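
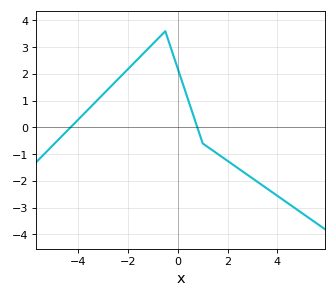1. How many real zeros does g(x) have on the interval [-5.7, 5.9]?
2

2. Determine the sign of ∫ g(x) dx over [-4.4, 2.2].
positive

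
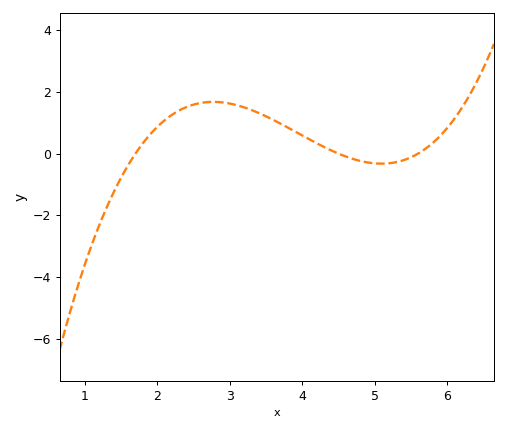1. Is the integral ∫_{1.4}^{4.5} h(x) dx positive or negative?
positive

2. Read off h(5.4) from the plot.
-0.2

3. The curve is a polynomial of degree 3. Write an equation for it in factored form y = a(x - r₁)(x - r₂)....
y = 0.32(x - 1.7)(x - 4.5)(x - 5.6)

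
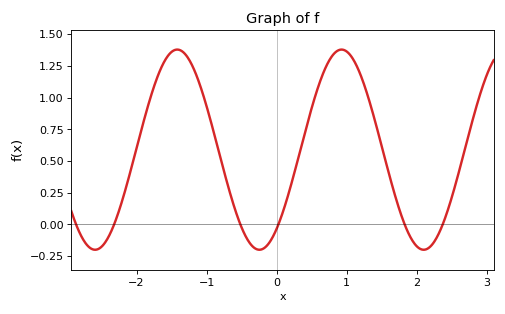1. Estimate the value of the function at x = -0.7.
0.314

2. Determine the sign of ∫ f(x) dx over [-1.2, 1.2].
positive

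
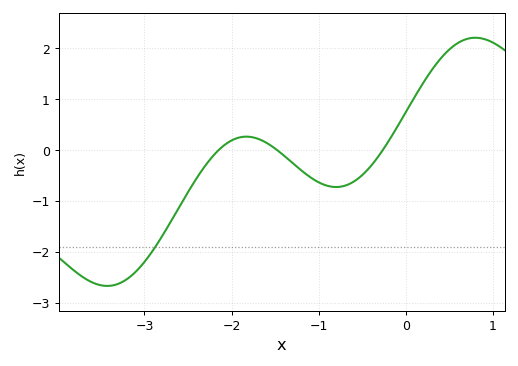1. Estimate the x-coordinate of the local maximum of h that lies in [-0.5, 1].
0.8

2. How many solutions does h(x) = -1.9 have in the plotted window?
1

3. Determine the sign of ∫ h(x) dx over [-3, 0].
negative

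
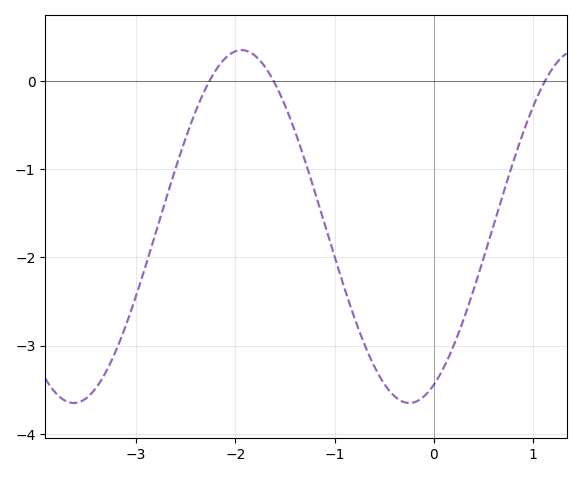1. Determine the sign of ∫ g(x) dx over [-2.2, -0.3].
negative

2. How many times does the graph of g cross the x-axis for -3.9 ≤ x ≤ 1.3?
3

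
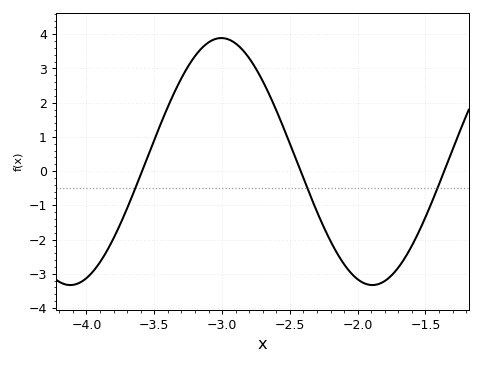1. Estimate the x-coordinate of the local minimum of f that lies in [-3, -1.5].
-1.89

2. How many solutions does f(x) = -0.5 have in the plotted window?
3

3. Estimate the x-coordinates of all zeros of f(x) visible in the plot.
-3.59, -2.42, -1.36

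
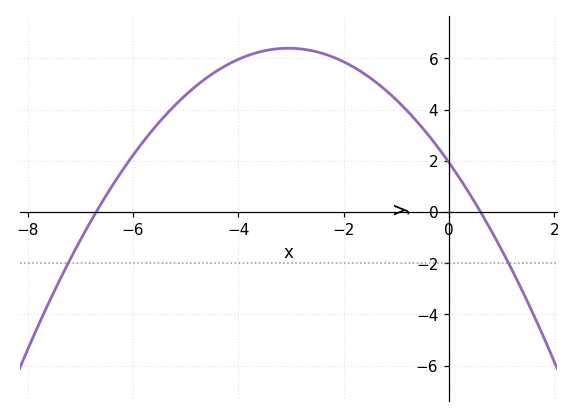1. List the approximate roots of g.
-6.8, 0.6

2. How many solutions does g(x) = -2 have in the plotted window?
2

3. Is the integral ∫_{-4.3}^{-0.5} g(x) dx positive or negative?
positive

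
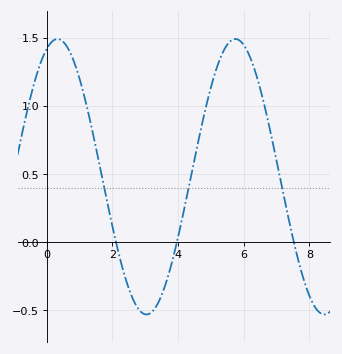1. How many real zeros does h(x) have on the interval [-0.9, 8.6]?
3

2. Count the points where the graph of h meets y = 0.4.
3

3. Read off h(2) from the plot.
0.1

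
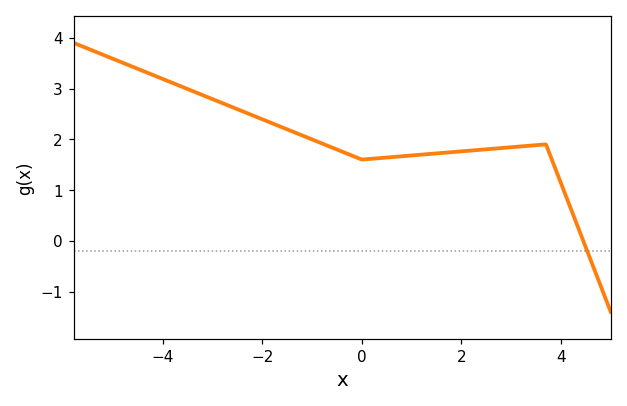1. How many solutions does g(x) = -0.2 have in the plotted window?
1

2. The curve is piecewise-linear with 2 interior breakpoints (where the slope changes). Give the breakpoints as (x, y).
(0, 1.6); (3.7, 1.9)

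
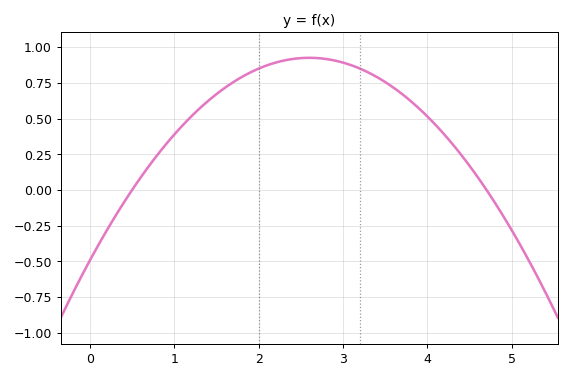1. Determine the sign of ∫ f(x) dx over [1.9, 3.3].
positive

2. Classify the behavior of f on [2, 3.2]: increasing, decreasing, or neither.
neither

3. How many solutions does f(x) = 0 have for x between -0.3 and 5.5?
2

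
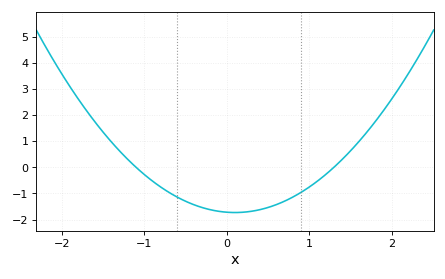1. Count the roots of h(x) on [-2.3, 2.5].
2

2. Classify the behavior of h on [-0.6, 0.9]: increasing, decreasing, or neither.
neither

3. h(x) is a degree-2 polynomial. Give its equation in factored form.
y = 1.2(x + 1.1)(x - 1.3)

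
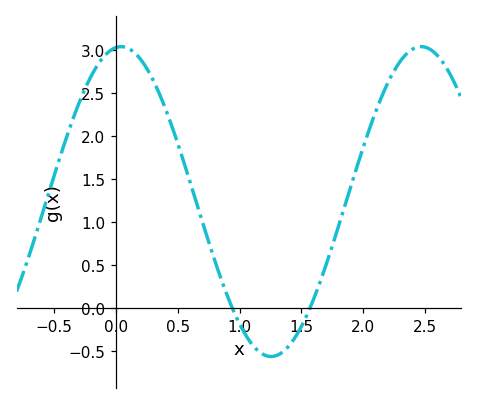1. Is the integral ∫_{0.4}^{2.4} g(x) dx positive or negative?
positive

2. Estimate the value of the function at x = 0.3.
2.65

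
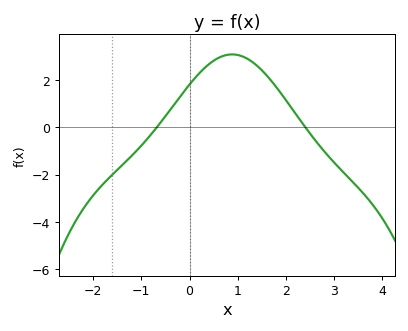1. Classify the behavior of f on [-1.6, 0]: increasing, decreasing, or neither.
increasing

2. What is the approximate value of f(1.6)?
2.19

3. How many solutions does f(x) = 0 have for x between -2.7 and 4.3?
2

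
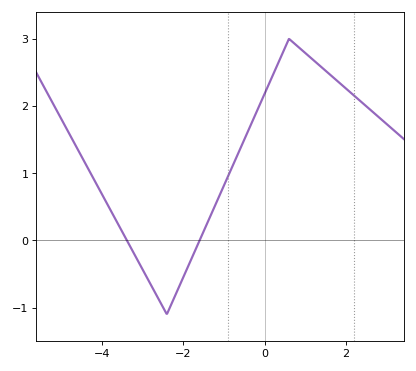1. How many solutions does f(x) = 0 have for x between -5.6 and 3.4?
2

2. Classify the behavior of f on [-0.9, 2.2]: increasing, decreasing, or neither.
neither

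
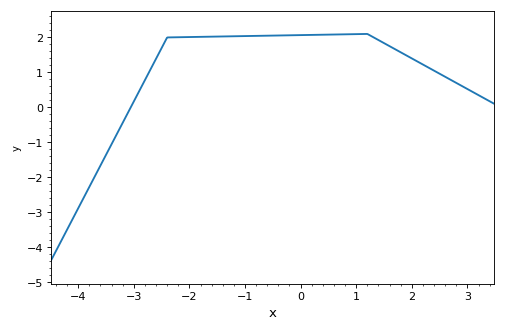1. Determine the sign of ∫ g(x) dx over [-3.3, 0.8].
positive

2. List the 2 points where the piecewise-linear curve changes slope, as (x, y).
(-2.4, 2); (1.2, 2.1)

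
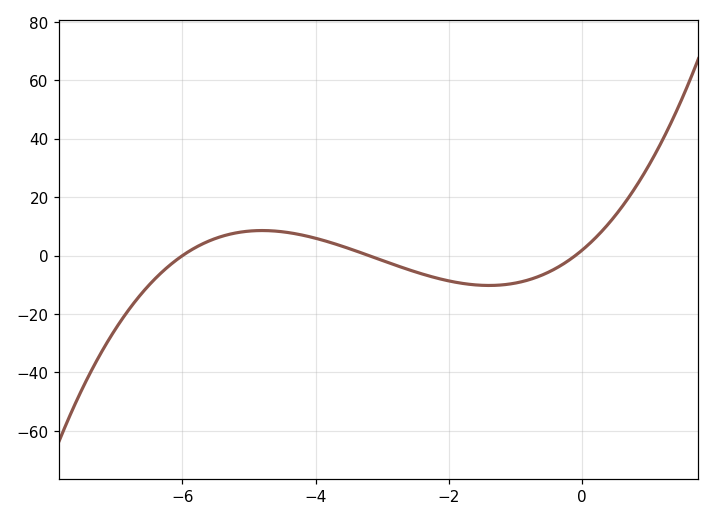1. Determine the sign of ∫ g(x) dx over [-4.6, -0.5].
negative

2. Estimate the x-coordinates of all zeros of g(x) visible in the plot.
-6, -3.2, 0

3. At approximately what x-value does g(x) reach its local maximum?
-4.8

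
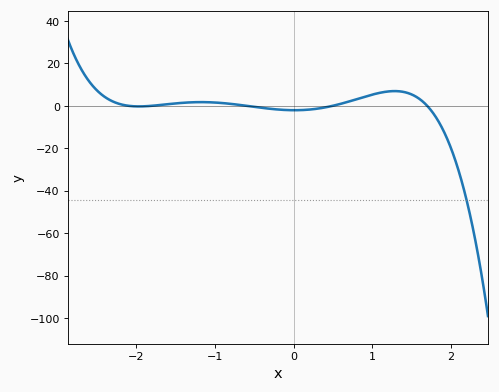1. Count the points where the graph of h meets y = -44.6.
1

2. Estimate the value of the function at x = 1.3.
6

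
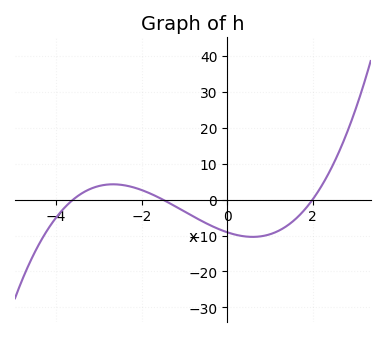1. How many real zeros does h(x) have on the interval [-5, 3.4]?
3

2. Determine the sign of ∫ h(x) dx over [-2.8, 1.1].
negative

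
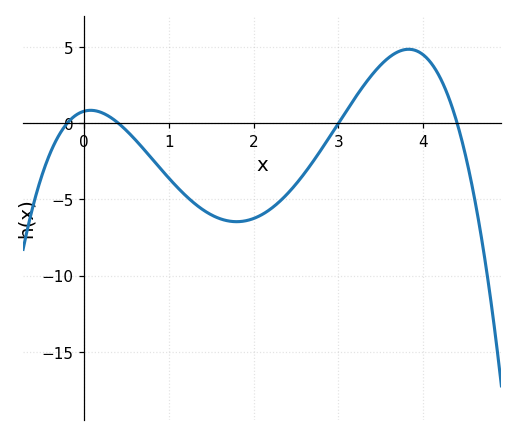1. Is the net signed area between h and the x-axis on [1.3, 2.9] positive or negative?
negative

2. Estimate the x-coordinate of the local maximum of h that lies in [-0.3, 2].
0.073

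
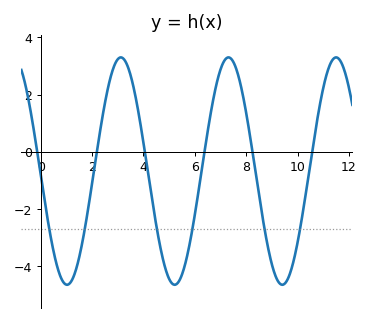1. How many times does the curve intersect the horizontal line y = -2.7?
6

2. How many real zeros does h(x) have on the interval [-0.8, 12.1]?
6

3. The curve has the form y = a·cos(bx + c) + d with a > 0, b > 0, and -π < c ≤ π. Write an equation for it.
y = 3.97cos(1.5x + 1.6) - 0.67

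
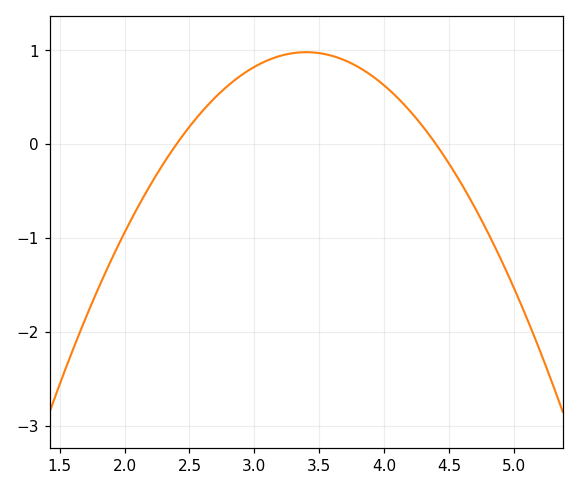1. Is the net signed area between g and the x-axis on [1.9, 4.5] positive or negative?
positive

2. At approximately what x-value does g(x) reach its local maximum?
3.4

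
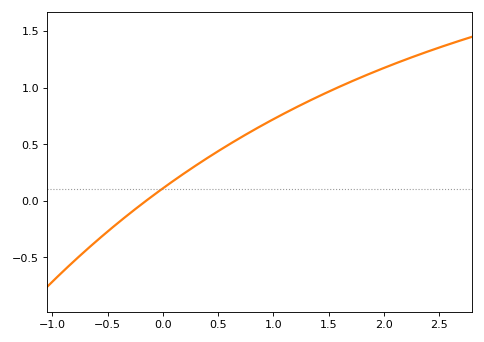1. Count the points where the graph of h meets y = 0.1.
1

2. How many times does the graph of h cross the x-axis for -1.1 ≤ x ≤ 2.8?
1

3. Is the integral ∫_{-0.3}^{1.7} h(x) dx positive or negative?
positive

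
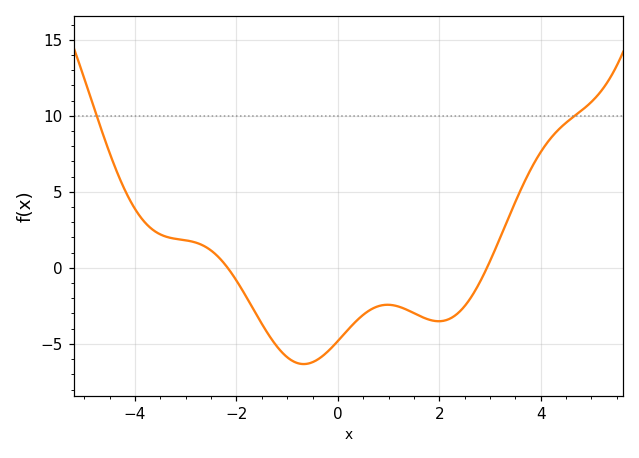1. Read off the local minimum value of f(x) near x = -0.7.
-6.33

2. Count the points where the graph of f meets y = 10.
2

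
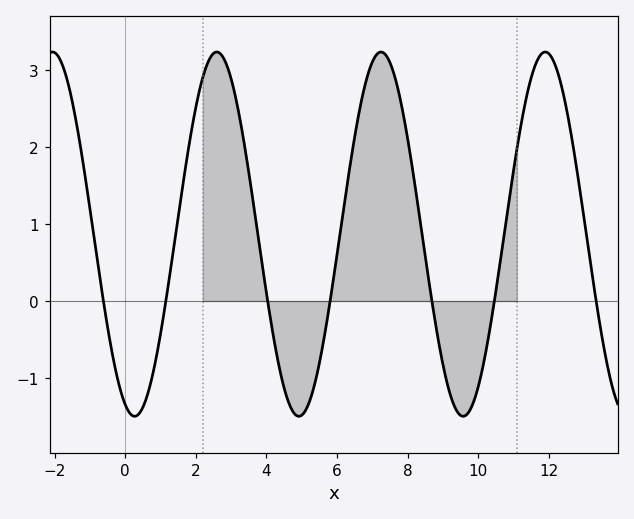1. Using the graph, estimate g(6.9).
3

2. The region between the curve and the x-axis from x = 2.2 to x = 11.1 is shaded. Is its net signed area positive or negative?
positive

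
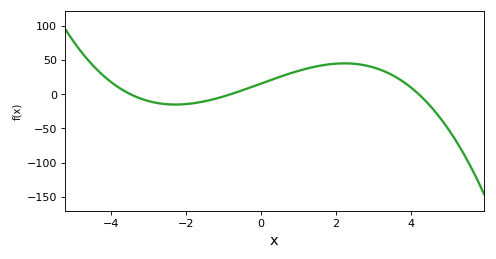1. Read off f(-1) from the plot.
-5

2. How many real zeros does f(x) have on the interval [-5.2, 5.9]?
3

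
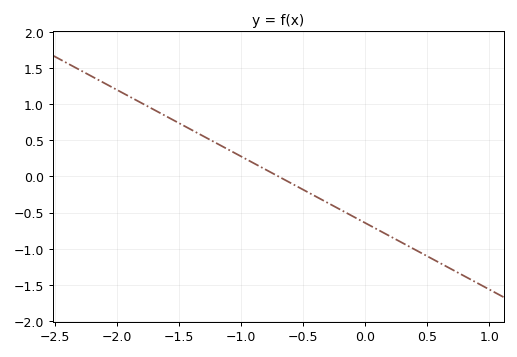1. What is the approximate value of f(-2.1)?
1.3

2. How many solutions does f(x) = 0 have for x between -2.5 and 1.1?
1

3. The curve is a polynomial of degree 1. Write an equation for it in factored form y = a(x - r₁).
y = -0.92(x + 0.7)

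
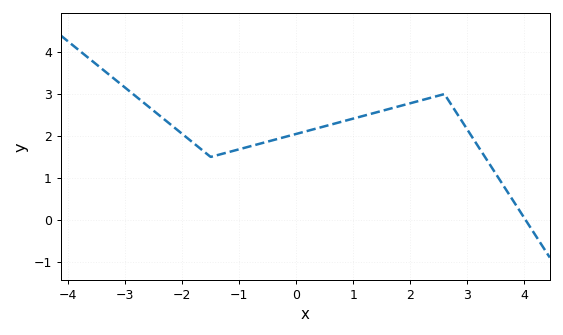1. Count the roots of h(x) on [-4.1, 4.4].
1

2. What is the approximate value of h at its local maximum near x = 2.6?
3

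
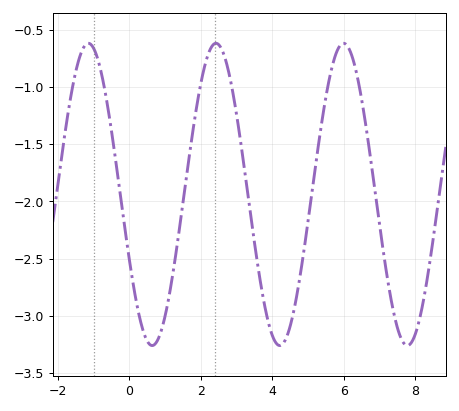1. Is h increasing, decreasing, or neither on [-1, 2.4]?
neither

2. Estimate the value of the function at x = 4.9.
-2.4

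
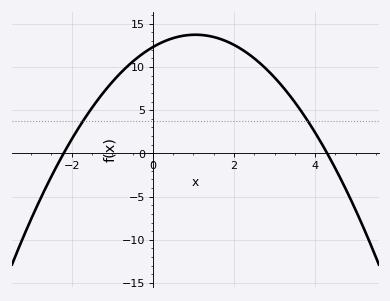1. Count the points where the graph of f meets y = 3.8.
2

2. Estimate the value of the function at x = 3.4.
6.55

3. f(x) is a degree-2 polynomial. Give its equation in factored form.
y = -1.3(x + 2.2)(x - 4.3)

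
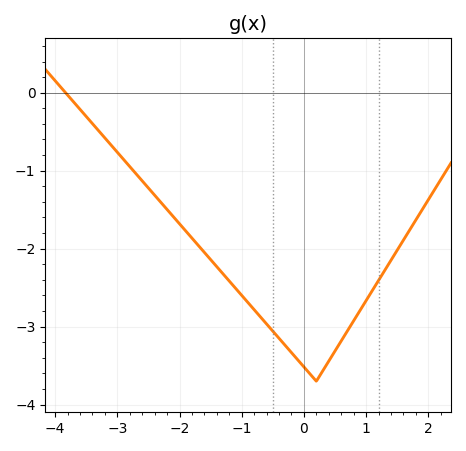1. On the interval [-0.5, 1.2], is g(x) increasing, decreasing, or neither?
neither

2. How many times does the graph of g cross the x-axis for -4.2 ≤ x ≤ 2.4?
1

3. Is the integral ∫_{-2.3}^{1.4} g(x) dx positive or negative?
negative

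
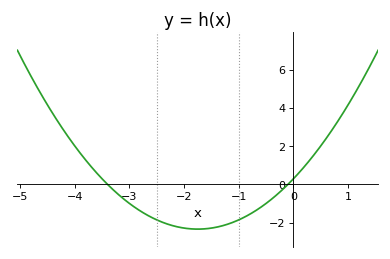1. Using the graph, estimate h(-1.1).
-2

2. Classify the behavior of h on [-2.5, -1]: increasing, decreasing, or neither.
neither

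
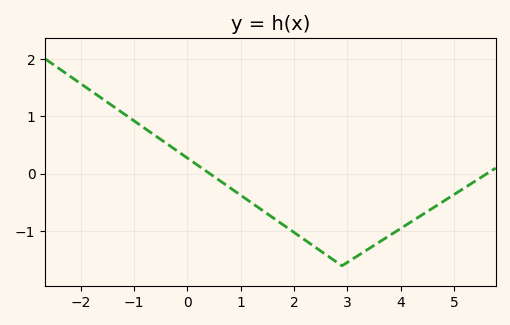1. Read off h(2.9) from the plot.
-1.6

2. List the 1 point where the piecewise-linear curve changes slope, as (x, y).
(2.9, -1.6)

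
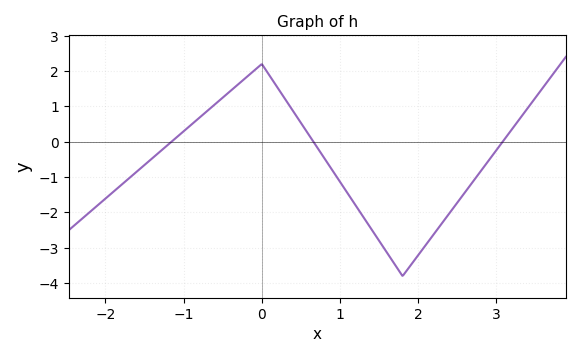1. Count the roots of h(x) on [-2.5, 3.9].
3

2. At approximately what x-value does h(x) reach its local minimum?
1.8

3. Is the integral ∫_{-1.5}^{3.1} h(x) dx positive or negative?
negative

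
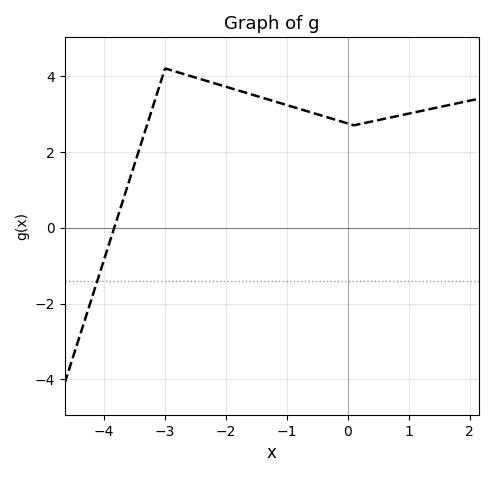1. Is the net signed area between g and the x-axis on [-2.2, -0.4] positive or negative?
positive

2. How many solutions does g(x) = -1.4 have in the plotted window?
1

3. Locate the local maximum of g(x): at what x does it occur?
-3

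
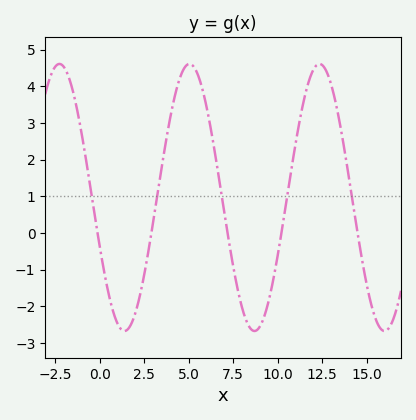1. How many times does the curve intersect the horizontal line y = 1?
5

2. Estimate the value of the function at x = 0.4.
-1.4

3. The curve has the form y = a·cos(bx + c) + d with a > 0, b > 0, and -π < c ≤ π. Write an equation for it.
y = 3.64cos(0.86x + 1.9) + 0.97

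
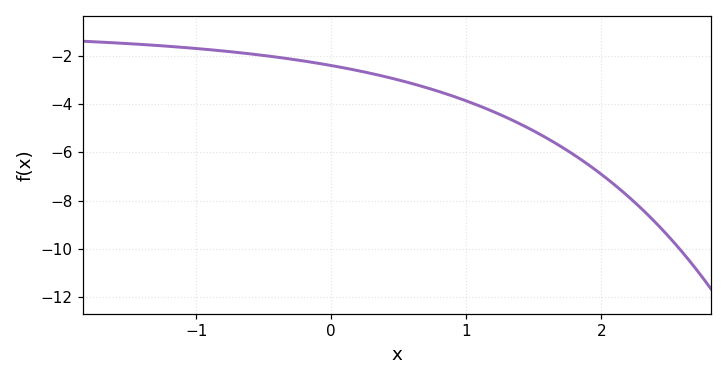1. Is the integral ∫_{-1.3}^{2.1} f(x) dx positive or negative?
negative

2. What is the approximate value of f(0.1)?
-2.6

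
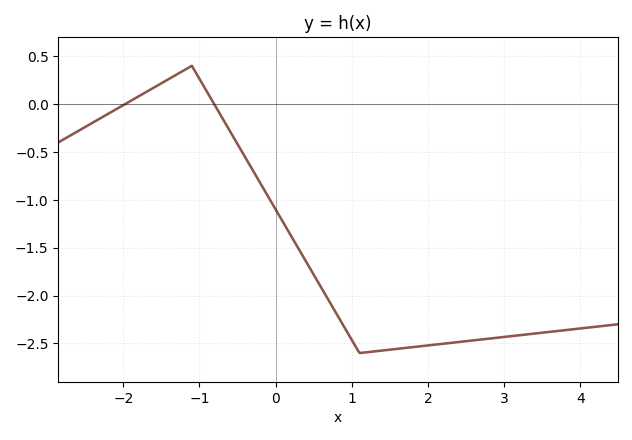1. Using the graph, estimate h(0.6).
-1.92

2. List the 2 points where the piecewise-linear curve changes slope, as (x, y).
(-1.1, 0.4); (1.1, -2.6)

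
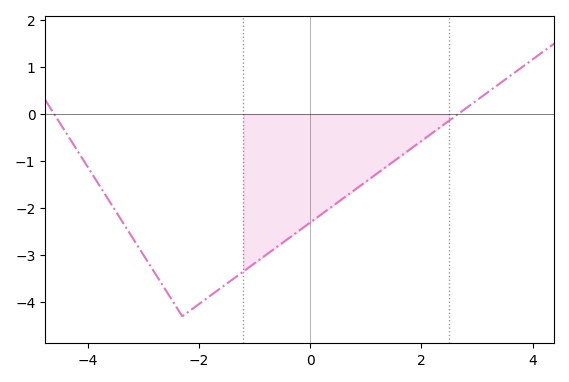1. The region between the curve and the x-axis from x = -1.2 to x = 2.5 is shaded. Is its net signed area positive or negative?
negative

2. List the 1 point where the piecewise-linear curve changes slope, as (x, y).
(-2.3, -4.3)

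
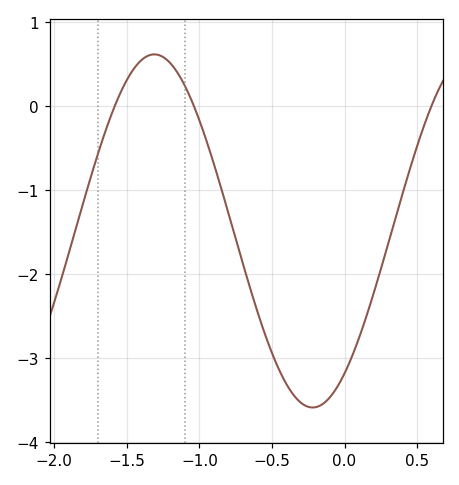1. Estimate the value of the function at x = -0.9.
-0.692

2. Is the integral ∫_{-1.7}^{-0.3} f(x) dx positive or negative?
negative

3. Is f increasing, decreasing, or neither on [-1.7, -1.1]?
neither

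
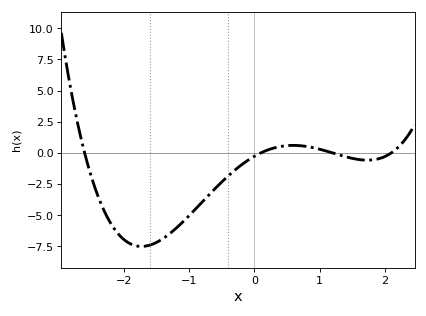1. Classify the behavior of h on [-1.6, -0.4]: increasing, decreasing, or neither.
increasing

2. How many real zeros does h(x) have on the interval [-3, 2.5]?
4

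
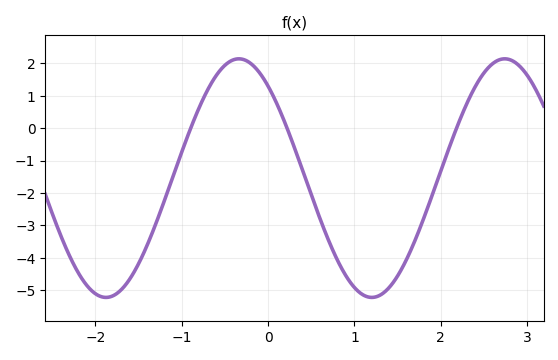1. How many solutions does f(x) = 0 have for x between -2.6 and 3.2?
3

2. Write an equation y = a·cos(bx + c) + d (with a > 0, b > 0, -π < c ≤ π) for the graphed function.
y = 3.68cos(2x + 0.69) - 1.54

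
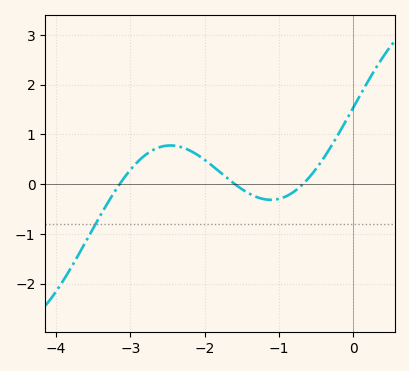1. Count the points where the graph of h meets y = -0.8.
1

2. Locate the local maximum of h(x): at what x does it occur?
-2.46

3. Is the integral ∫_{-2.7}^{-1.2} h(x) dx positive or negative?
positive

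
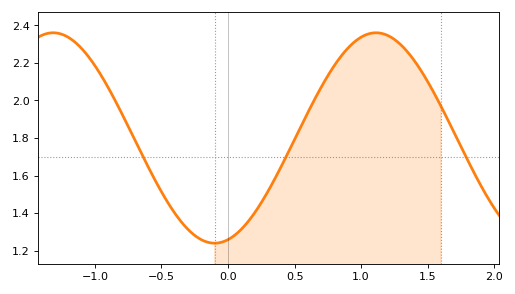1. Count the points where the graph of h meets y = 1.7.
3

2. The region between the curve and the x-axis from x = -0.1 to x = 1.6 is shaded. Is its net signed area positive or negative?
positive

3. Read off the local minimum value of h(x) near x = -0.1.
1.24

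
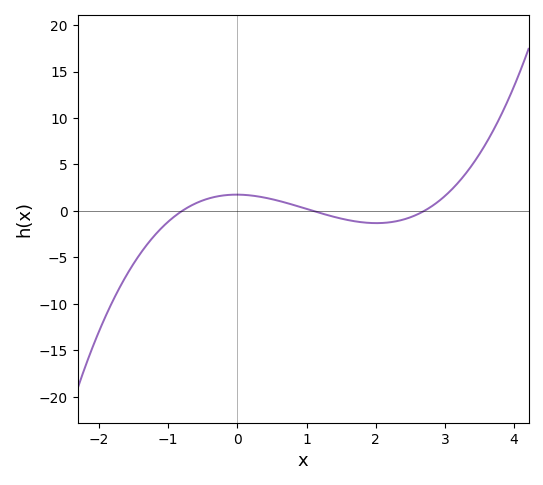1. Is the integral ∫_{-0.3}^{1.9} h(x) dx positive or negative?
positive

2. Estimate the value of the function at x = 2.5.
-0.5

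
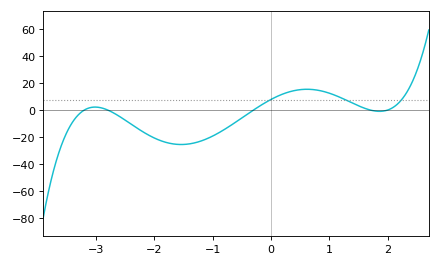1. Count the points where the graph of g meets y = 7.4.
3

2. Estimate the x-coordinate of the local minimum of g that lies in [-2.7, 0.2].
-1.5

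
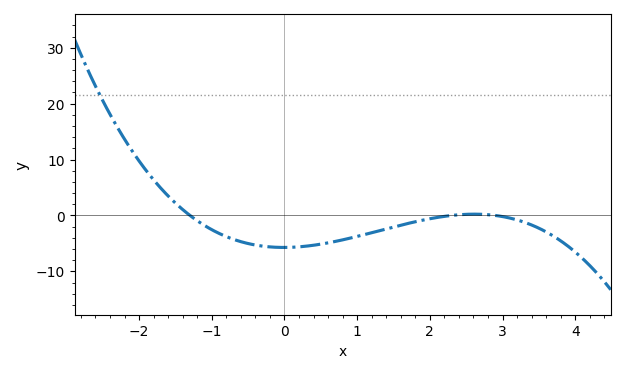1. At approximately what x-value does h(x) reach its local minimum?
-0.011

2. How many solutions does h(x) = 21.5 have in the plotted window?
1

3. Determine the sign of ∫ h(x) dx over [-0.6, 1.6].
negative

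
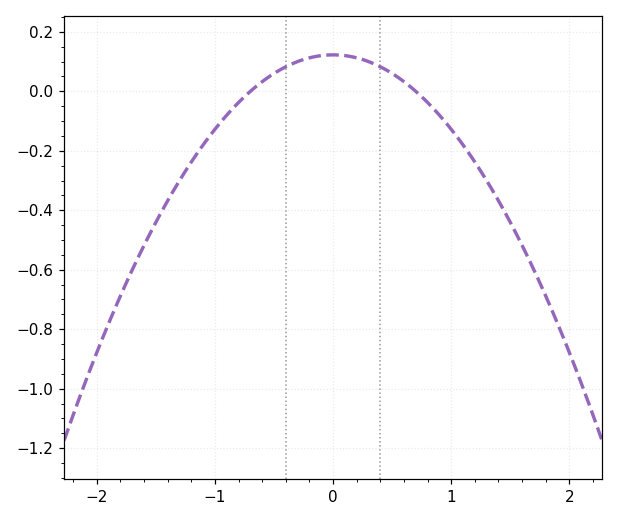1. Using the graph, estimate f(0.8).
-0.037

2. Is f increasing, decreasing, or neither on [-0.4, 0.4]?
neither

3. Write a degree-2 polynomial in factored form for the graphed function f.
y = -0.25(x + 0.7)(x - 0.7)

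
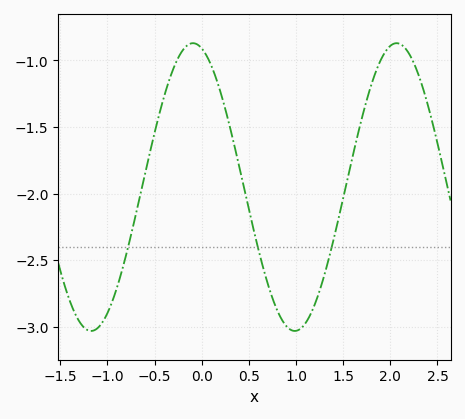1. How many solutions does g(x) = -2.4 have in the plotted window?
3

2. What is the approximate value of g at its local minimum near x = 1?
-3.05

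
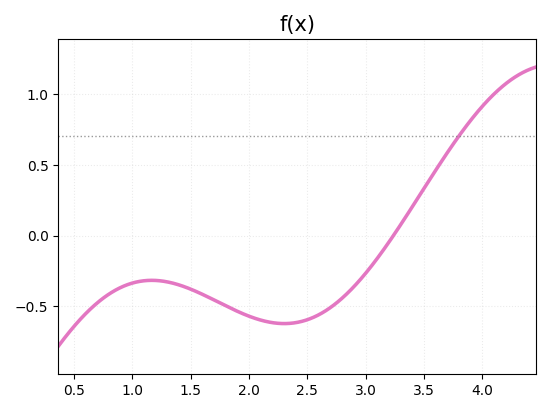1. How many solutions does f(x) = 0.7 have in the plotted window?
1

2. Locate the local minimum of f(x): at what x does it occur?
2.3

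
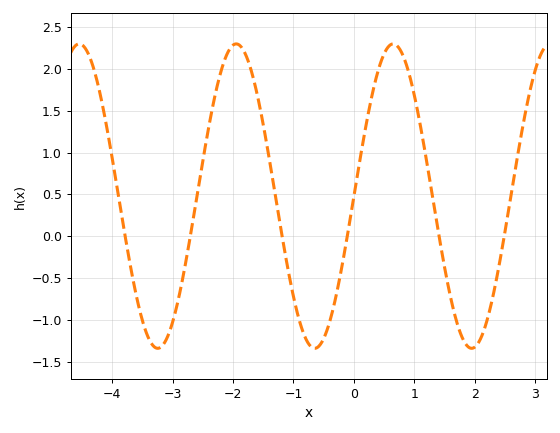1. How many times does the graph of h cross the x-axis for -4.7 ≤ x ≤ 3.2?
6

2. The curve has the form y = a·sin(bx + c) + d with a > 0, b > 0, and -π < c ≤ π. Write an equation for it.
y = 1.82sin(2.4x + 0) + 0.48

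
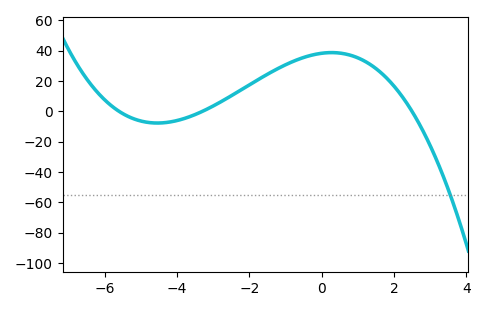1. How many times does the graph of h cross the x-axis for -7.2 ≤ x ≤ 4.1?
3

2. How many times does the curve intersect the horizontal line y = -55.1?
1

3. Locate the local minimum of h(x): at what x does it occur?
-4.6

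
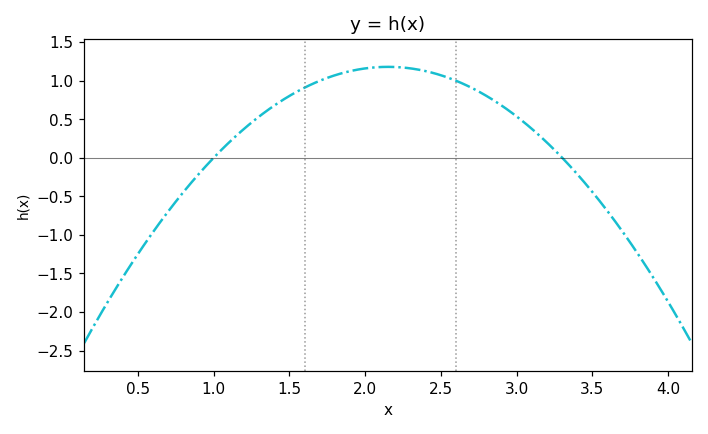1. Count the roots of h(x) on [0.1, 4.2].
2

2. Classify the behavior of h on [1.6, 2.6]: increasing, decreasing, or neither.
neither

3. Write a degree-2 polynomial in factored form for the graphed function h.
y = -0.89(x - 1)(x - 3.3)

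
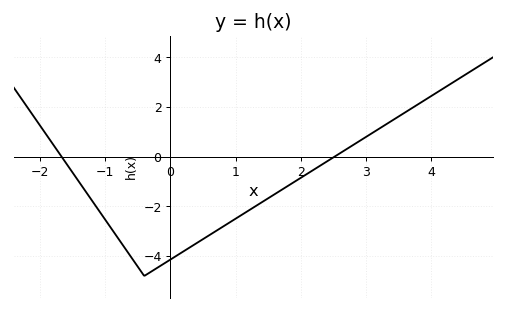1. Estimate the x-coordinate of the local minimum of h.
-0.398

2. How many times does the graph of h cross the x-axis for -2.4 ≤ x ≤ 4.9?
2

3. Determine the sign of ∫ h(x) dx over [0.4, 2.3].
negative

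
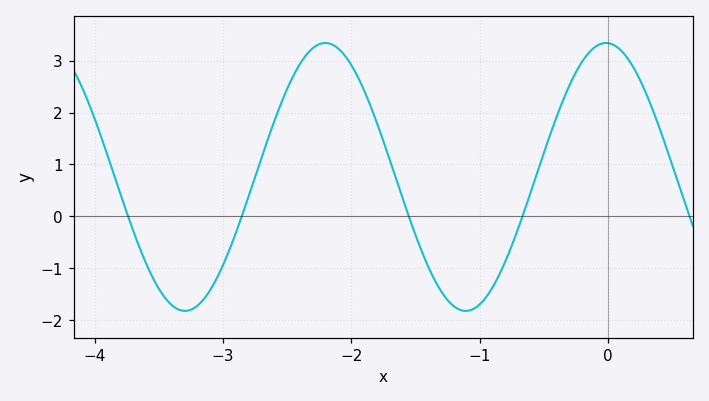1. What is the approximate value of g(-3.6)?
-0.908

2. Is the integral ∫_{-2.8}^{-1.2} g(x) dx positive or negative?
positive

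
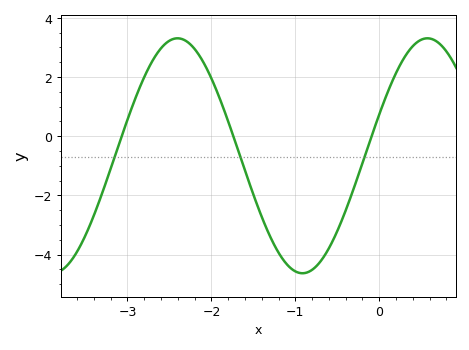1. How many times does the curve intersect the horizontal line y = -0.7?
3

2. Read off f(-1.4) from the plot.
-2.72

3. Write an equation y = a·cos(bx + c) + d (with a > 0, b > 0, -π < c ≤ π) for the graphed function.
y = 3.97cos(2.11x - 1.21) - 0.66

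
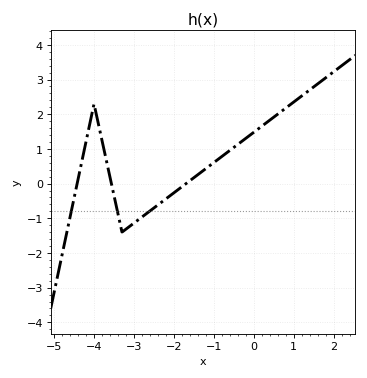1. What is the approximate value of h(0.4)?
1.8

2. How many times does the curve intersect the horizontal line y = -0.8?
3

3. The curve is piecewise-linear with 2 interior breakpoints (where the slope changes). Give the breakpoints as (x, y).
(-4, 2.3); (-3.3, -1.4)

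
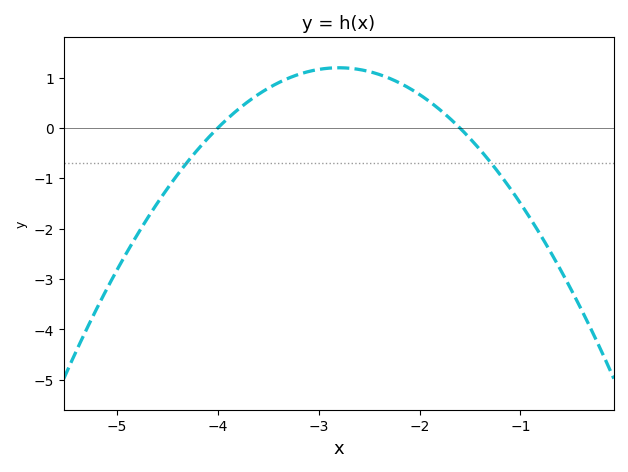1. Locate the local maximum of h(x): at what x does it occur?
-2.8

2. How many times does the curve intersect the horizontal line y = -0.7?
2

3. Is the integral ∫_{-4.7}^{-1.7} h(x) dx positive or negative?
positive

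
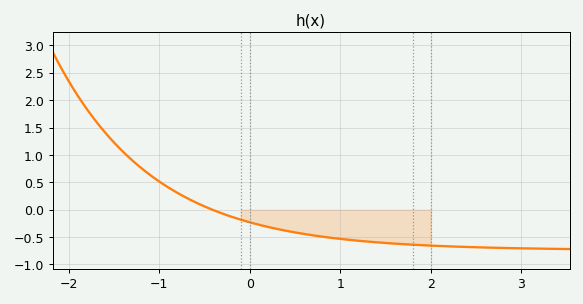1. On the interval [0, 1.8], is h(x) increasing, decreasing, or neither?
decreasing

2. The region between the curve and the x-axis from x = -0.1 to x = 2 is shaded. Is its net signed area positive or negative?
negative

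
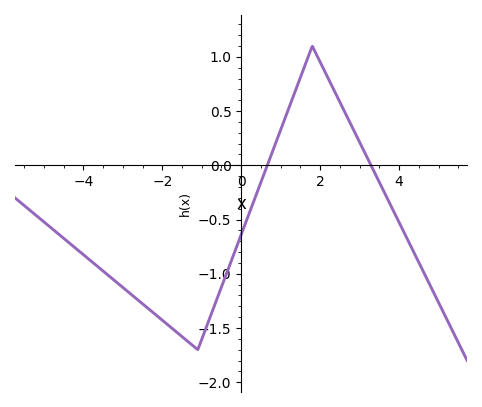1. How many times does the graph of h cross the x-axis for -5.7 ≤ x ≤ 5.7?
2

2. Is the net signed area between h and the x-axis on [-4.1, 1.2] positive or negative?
negative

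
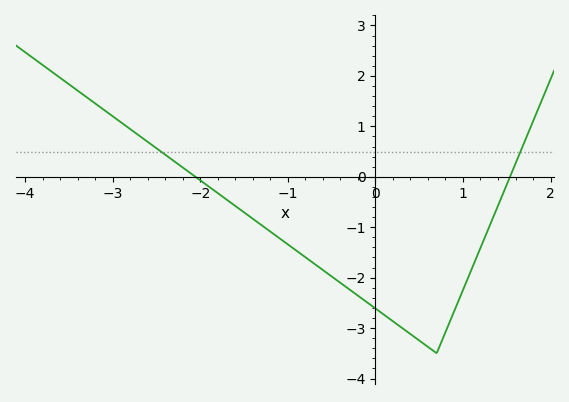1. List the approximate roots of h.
-2.06, 1.54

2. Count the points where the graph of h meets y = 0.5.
2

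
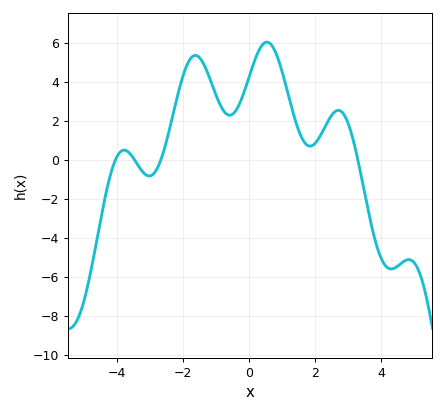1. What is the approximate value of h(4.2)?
-5.6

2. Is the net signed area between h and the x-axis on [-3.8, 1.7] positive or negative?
positive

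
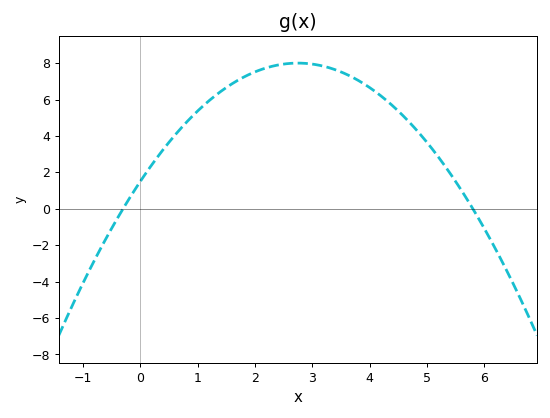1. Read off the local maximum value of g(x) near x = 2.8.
8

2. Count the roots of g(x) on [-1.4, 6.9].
2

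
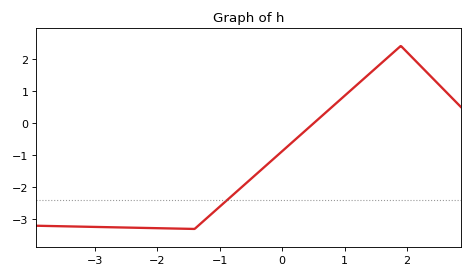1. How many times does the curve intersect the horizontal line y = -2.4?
1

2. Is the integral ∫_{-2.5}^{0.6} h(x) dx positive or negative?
negative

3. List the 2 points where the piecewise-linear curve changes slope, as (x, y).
(-1.4, -3.3); (1.9, 2.4)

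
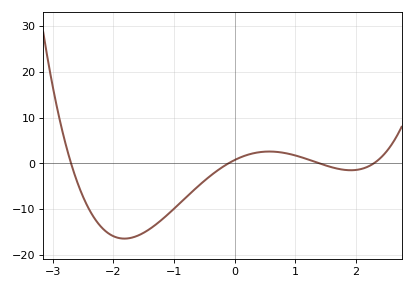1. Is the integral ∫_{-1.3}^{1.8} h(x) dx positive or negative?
negative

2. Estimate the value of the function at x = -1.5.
-15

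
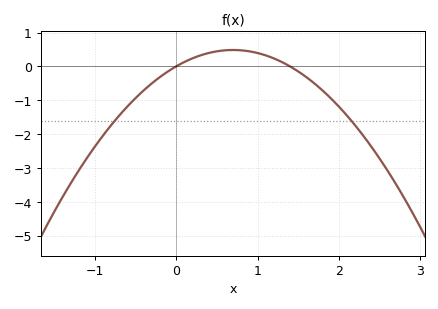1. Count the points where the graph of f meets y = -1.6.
2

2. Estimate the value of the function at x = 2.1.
-1.5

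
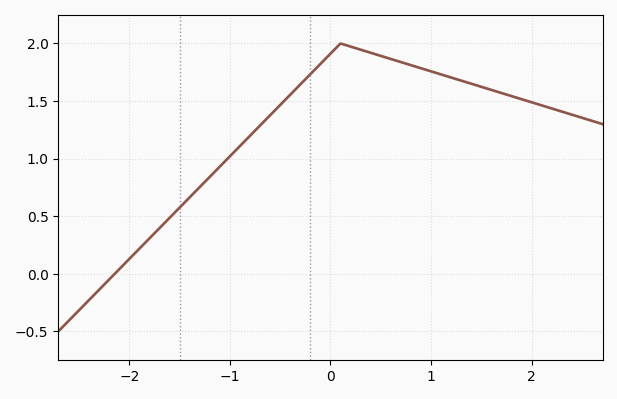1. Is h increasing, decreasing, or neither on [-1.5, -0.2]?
increasing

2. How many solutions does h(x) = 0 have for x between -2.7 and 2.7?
1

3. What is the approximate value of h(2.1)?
1.45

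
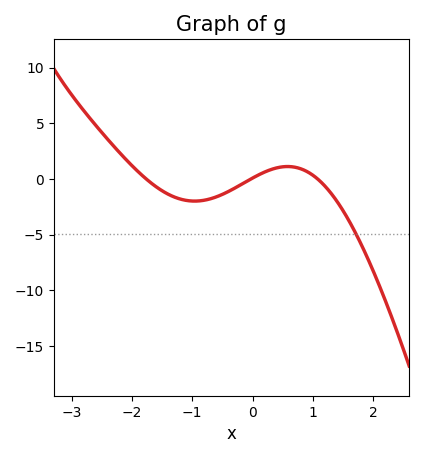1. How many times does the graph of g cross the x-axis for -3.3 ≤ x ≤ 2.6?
3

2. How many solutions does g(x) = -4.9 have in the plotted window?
1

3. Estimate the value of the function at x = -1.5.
-1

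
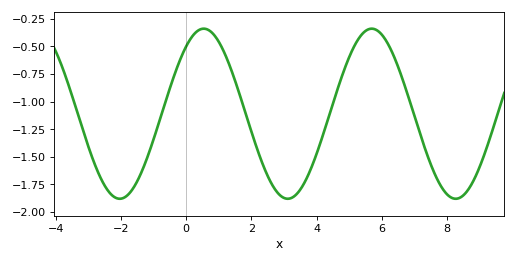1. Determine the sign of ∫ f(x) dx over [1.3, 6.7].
negative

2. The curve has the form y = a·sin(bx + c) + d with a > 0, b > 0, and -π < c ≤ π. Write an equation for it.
y = 0.77sin(1.22x + 0.91) - 1.11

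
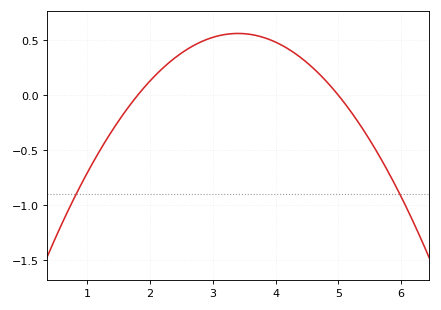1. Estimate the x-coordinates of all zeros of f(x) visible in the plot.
1.8, 5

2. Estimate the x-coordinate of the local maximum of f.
3.4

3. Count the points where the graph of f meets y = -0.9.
2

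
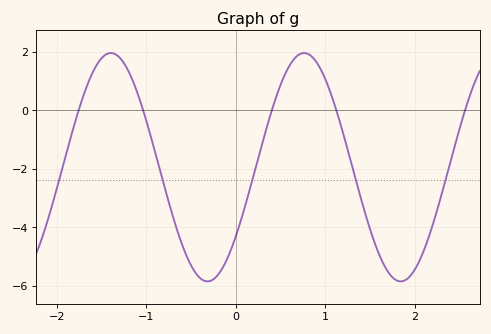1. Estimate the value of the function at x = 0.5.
0.8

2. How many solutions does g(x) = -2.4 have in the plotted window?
5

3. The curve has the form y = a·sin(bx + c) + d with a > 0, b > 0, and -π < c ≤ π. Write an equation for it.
y = 3.9sin(2.9x - 0.65) - 1.95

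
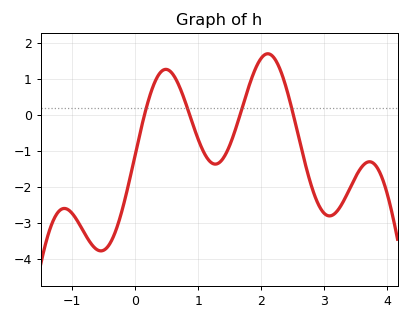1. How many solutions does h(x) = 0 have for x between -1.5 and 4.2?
4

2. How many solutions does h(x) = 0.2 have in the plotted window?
4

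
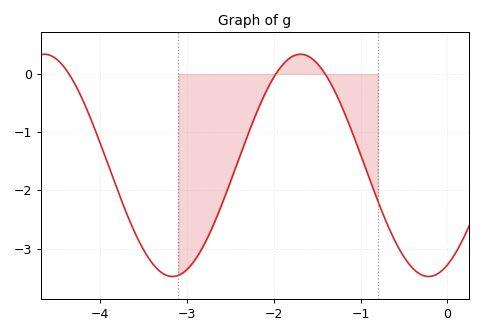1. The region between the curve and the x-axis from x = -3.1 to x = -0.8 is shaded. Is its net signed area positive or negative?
negative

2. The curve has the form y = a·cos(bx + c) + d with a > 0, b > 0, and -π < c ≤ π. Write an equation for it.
y = 1.91cos(2.13x - 2.68) - 1.57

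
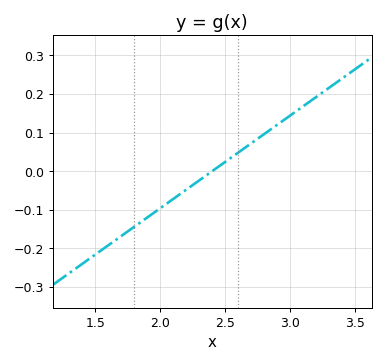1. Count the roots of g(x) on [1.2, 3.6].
1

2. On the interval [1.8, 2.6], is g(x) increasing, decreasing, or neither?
increasing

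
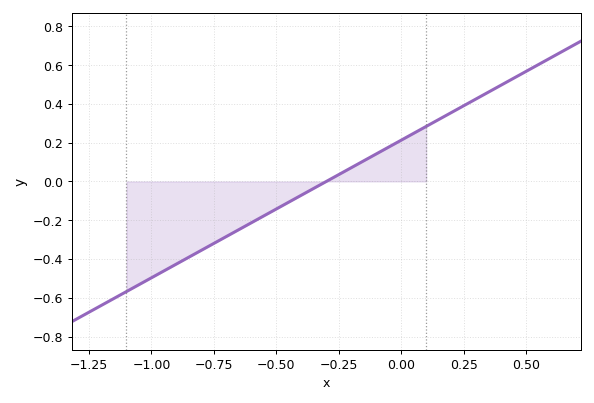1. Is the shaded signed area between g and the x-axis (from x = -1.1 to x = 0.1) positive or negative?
negative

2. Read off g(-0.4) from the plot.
-0.08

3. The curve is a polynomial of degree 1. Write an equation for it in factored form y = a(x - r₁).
y = 0.71(x + 0.3)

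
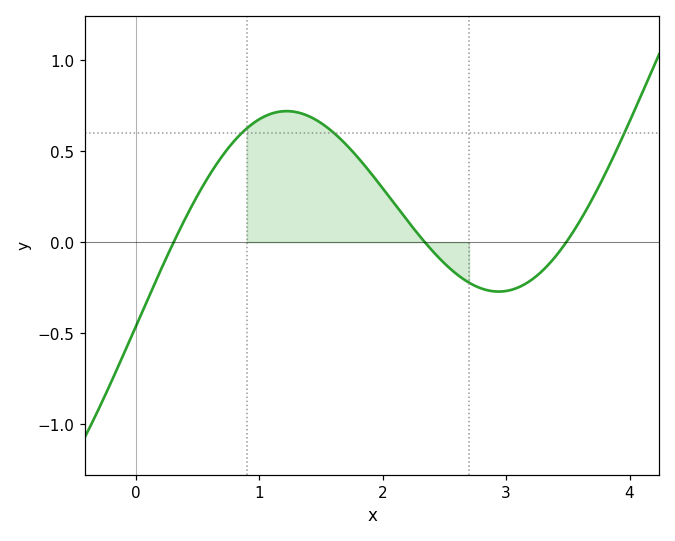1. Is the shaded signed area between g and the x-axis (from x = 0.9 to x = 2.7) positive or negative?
positive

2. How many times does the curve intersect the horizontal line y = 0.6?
3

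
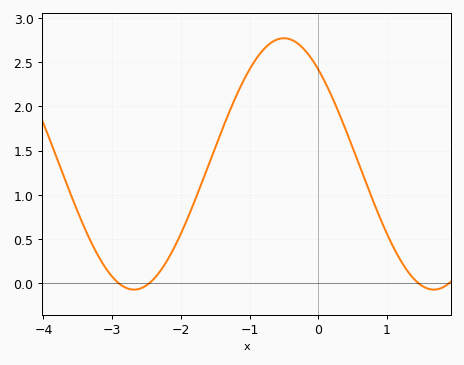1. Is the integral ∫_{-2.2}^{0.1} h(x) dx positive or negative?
positive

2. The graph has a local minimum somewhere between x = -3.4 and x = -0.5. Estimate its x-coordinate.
-2.7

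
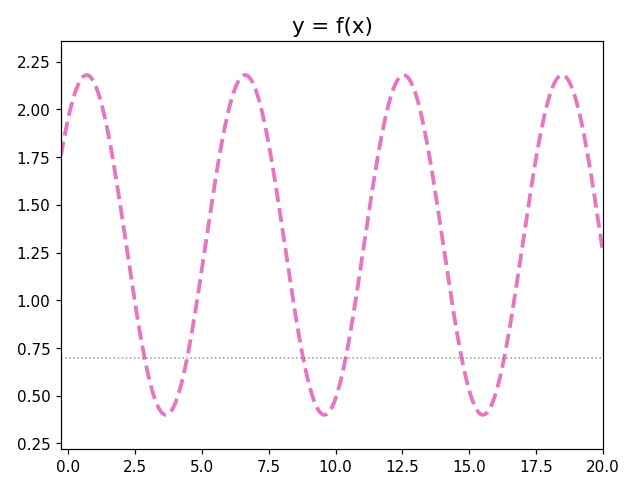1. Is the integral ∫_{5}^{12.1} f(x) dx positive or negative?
positive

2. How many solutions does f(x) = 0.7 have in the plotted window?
6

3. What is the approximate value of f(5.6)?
1.71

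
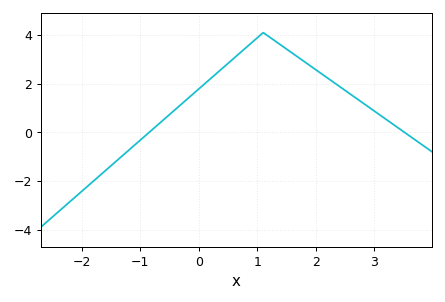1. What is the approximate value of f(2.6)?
1.55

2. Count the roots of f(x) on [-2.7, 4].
2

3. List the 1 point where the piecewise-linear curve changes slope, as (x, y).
(1.1, 4.1)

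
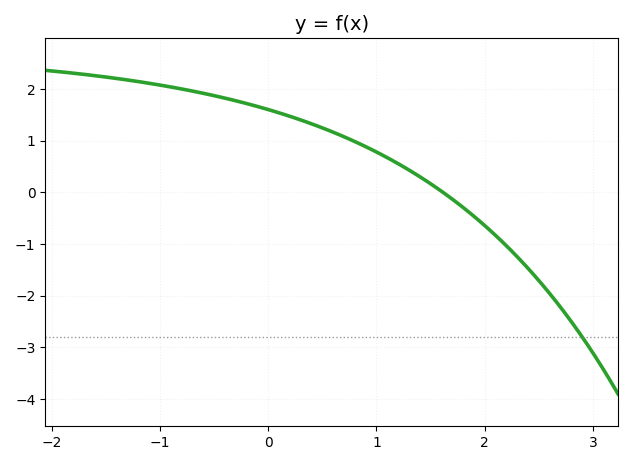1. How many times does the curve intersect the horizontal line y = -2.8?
1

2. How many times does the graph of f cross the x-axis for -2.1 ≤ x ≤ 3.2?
1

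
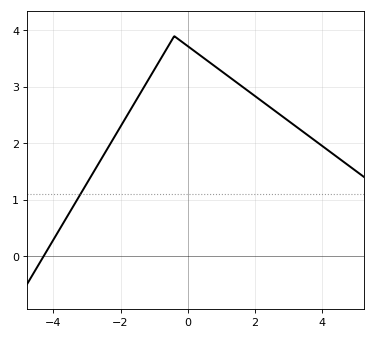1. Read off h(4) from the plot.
2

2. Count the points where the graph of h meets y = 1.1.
1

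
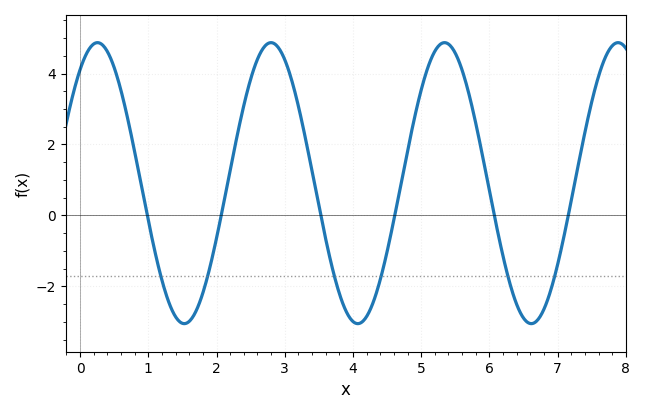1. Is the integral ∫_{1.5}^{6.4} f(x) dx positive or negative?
positive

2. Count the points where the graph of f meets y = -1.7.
6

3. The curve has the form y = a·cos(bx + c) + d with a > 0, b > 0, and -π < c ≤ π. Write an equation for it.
y = 3.96cos(2.47x - 0.63) + 0.91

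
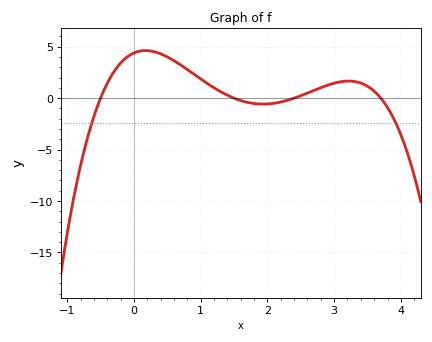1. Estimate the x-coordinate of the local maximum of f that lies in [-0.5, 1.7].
0.2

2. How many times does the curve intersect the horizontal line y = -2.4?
2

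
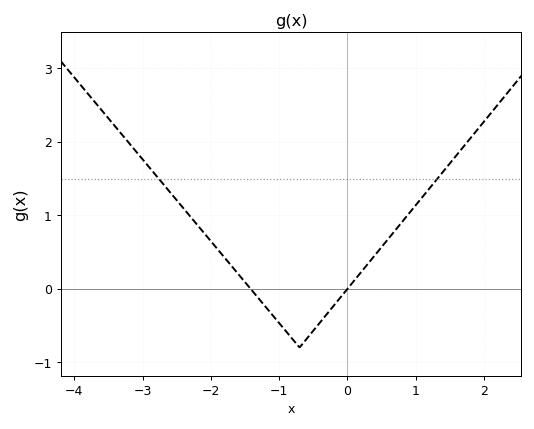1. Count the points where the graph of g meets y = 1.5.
2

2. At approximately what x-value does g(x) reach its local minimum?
-0.7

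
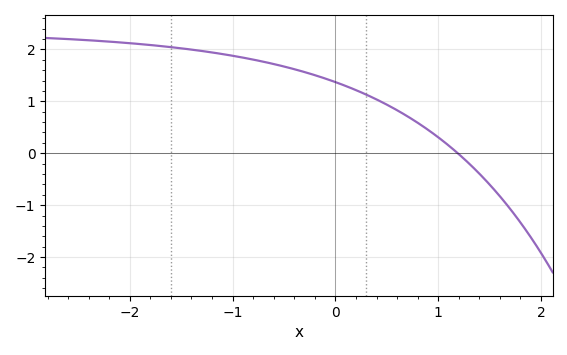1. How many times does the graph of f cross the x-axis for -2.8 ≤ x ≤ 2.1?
1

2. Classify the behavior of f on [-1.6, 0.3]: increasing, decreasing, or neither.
decreasing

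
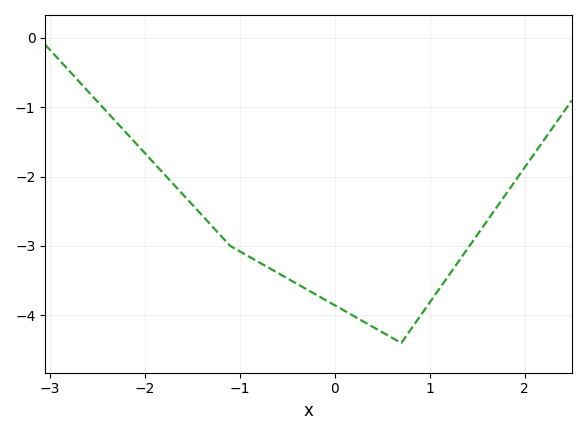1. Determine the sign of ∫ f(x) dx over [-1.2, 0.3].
negative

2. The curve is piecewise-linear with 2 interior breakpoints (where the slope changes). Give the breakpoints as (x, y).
(-1.1, -3); (0.7, -4.4)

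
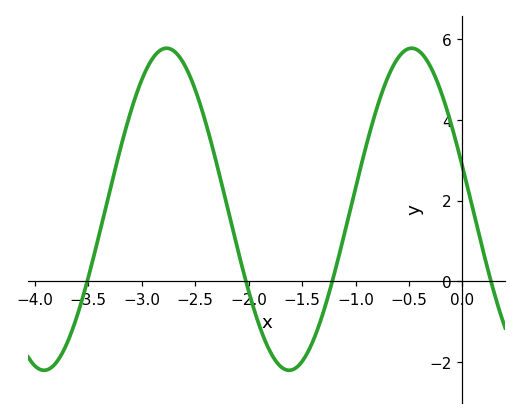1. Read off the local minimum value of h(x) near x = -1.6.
-2.2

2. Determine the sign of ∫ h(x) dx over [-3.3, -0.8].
positive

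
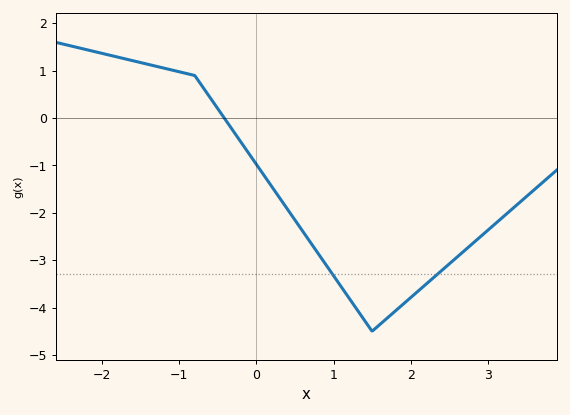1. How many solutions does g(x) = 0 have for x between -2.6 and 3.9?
1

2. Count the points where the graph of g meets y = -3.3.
2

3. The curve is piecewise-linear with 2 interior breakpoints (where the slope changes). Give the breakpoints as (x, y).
(-0.8, 0.9); (1.5, -4.5)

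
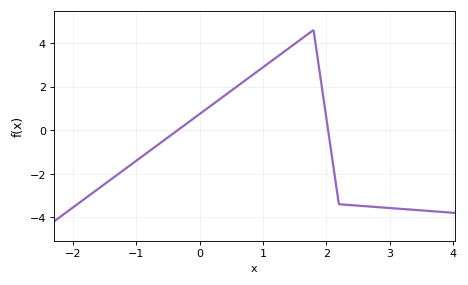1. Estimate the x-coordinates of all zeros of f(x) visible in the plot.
-0.3, 2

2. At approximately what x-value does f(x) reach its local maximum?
1.8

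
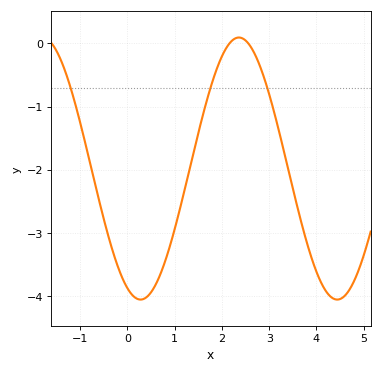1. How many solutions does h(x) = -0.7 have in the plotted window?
3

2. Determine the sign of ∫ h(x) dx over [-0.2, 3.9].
negative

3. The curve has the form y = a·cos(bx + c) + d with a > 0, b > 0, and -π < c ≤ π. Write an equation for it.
y = 2.07cos(1.5x + 2.7) - 1.98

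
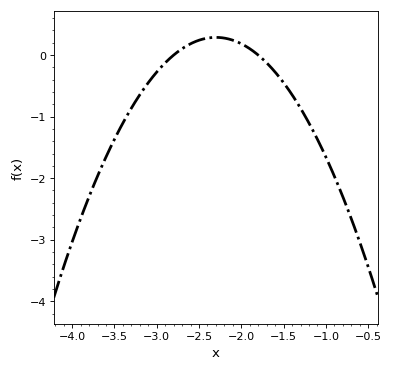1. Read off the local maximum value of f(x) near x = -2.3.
0.287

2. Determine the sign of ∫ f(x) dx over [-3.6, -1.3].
negative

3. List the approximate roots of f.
-2.8, -1.8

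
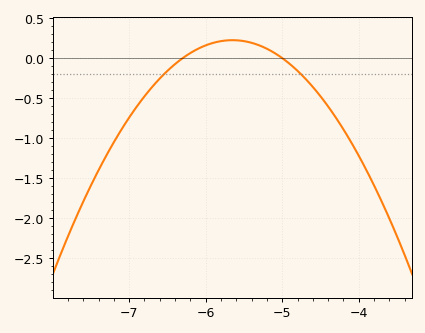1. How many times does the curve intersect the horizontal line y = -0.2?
2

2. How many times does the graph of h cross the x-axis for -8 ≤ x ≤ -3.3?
2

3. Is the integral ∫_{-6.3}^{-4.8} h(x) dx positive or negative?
positive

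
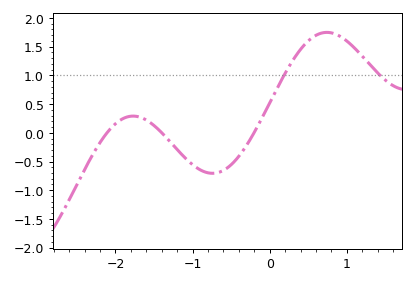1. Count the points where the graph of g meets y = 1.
2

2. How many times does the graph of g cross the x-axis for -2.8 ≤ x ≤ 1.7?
3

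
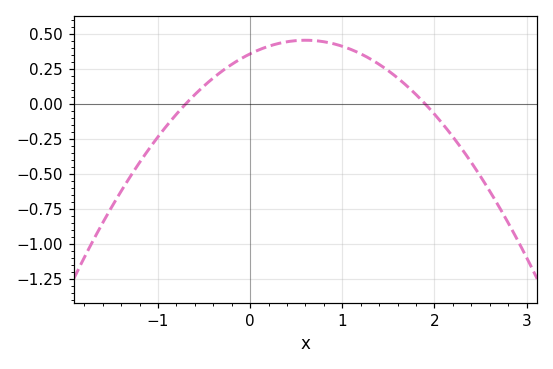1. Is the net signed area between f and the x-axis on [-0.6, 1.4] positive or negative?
positive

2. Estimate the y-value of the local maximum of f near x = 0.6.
0.456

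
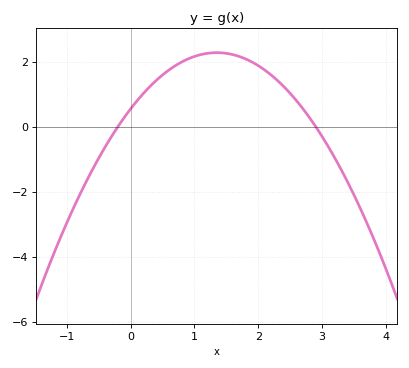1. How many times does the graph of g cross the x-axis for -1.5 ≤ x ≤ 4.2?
2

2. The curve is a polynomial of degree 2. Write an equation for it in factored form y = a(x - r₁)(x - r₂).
y = -0.95(x + 0.2)(x - 2.9)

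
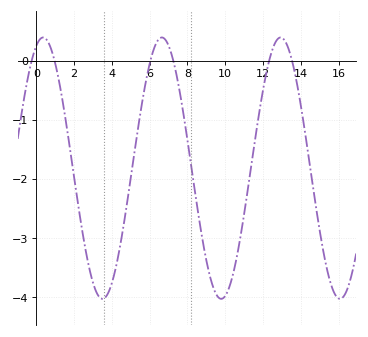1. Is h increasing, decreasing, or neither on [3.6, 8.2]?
neither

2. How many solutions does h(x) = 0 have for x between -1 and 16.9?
6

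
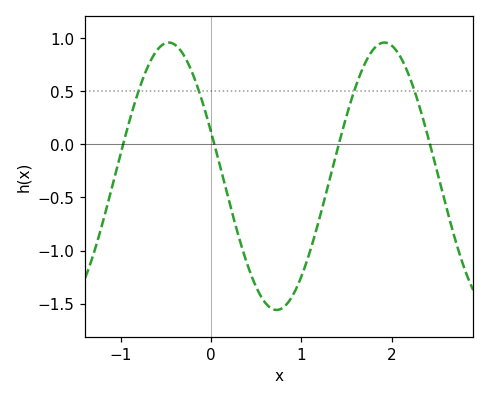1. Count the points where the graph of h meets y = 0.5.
4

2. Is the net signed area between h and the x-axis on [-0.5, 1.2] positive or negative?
negative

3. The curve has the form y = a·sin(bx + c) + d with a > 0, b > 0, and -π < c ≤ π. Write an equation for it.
y = 1.26sin(2.63x + 2.8) - 0.3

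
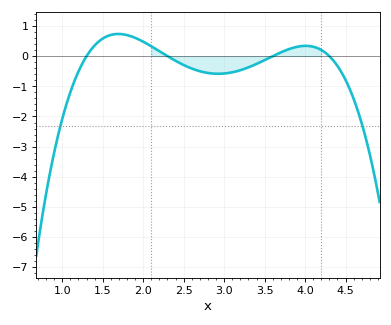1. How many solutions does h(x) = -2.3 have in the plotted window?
2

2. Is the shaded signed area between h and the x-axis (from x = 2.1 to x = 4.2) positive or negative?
negative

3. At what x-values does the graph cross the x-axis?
1.3, 2.3, 3.6, 4.3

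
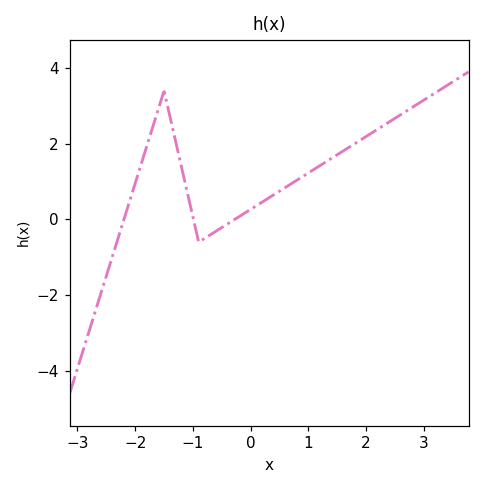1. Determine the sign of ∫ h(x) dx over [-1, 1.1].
positive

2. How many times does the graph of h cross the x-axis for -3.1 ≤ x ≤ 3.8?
3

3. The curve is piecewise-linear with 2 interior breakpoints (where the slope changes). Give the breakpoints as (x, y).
(-1.5, 3.4); (-0.9, -0.6)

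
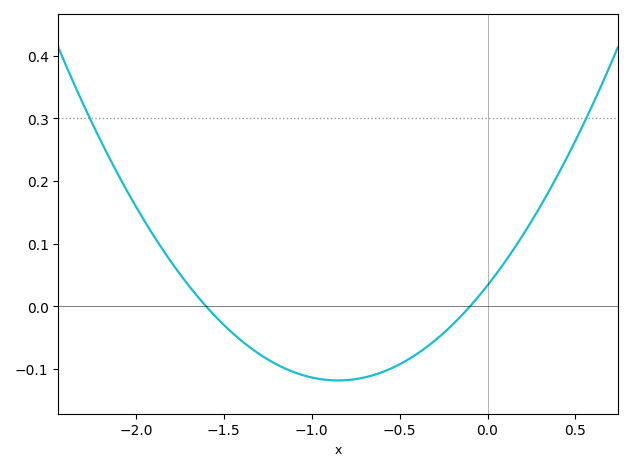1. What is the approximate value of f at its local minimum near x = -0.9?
-0.118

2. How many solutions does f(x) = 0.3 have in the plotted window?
2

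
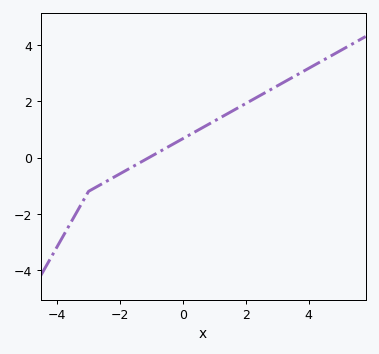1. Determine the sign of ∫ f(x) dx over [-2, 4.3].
positive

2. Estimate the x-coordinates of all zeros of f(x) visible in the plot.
-1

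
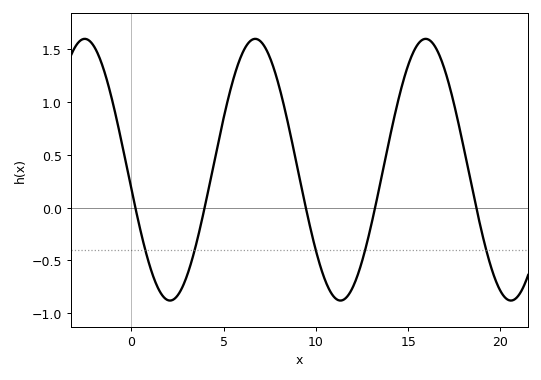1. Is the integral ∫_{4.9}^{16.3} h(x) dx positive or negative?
positive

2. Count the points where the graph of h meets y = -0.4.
5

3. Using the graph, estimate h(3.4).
-0.4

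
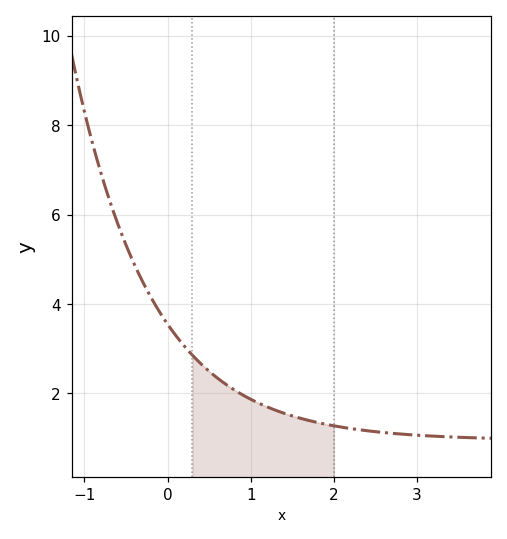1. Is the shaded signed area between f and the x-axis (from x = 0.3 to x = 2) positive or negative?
positive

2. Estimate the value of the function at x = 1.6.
1.44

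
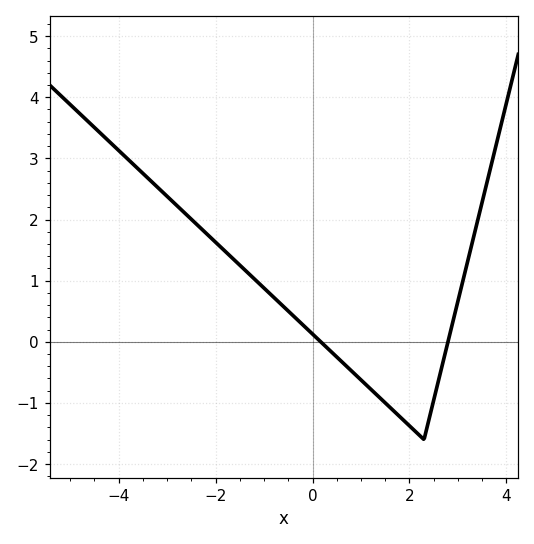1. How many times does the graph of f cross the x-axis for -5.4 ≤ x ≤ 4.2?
2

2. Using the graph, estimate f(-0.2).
0.277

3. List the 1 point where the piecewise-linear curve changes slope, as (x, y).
(2.3, -1.6)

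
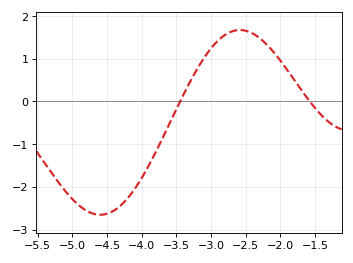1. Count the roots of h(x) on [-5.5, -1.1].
2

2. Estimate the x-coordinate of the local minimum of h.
-4.6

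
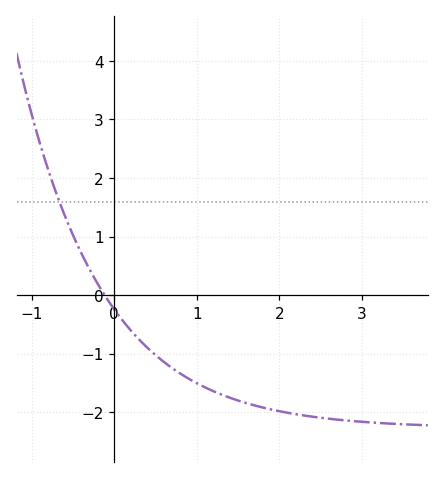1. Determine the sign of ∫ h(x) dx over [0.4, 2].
negative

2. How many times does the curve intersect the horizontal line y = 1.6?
1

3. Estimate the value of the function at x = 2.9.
-2.15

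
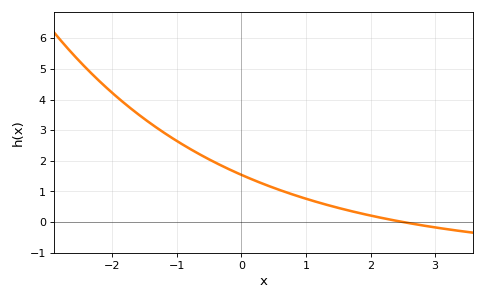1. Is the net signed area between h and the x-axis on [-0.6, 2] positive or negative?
positive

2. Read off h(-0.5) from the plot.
2.04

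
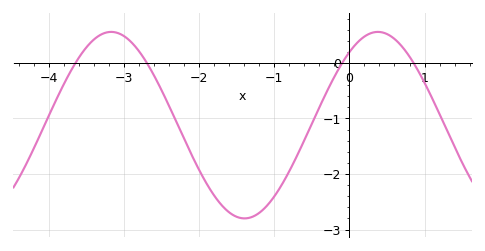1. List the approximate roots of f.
-3.65, -2.7, -0.096, 0.854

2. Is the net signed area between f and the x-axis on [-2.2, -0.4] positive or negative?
negative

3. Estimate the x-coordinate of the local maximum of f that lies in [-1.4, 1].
0.38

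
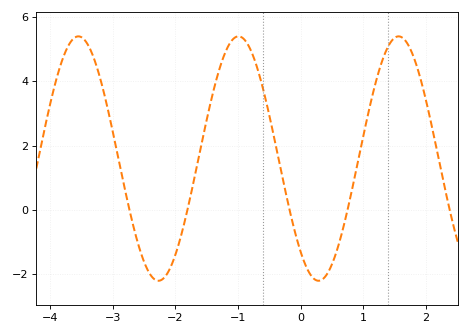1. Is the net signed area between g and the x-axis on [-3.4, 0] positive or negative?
positive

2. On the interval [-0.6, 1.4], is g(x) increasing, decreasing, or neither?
neither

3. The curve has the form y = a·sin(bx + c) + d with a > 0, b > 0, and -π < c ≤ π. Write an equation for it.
y = 3.8sin(2.5x - 2.3) + 1.6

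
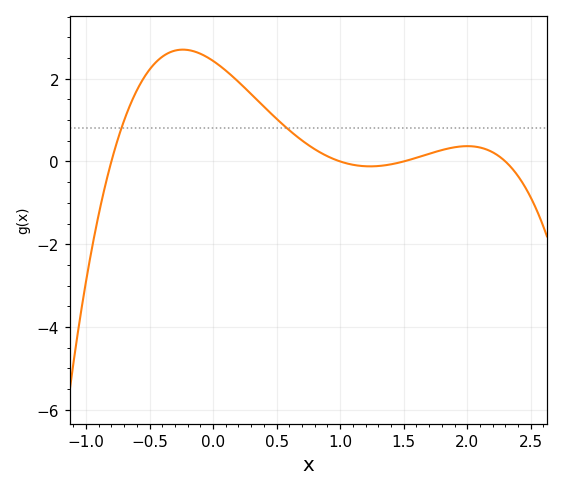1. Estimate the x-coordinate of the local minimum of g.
1.24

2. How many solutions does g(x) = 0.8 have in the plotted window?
2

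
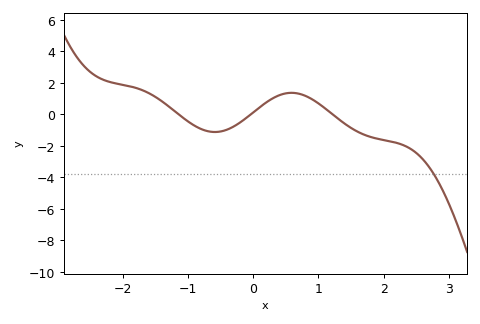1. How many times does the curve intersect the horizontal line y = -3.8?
1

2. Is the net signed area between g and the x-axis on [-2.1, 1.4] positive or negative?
positive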